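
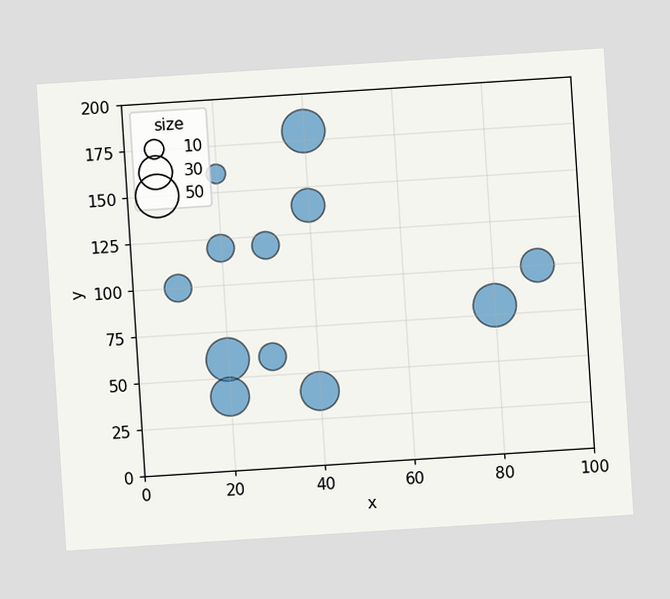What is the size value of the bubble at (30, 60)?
The chart is tilted about 4° counter-clockwise. Matching the bubble at (30, 60) against the size legend gives 20.

20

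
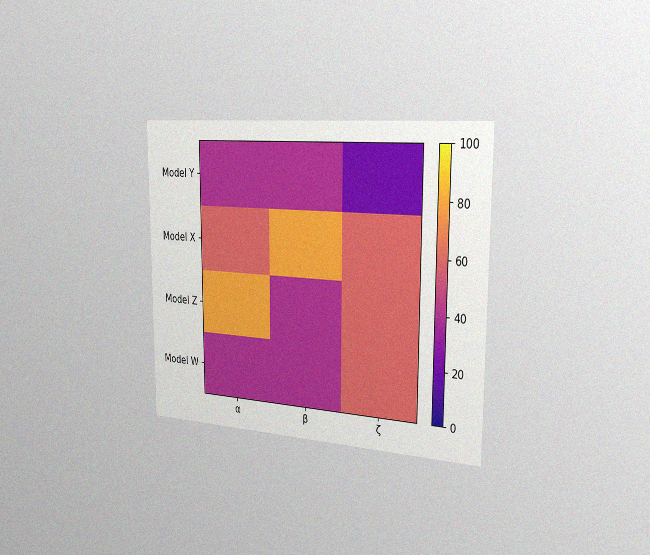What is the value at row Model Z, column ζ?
60

The chart is viewed slightly from the right, with some photo noise. Matching cell (Model Z, ζ) against the colorbar gives 60.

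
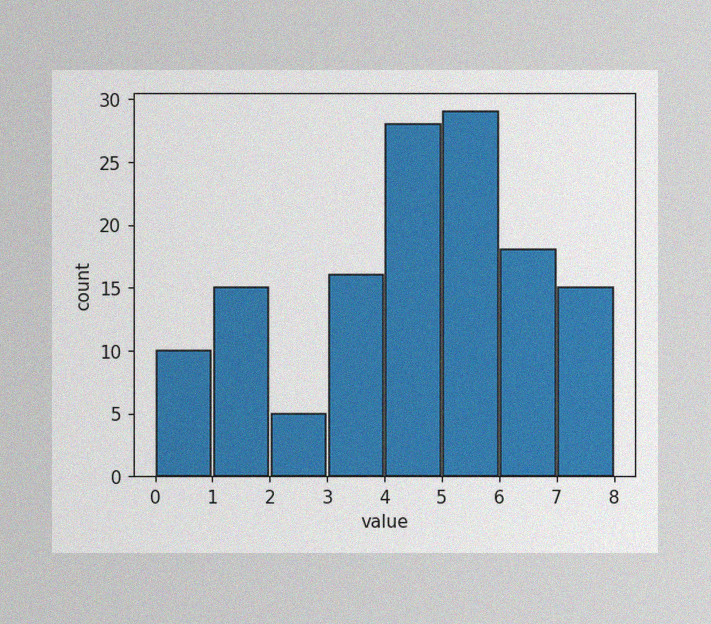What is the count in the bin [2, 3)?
5

The image has some photo noise and uneven lighting. The [2, 3) bin has height 5.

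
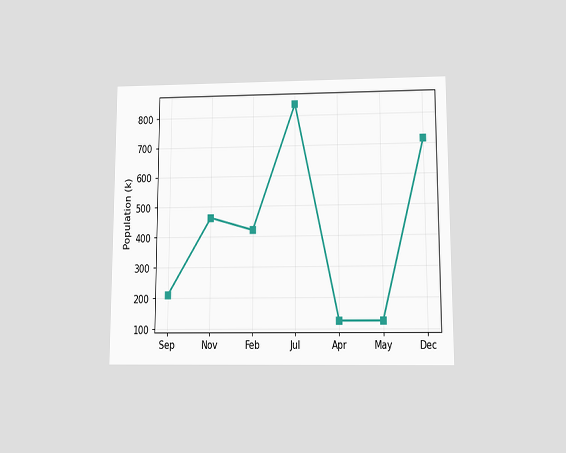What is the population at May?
126k

The chart is viewed slightly from below. At May, the line is at 126k.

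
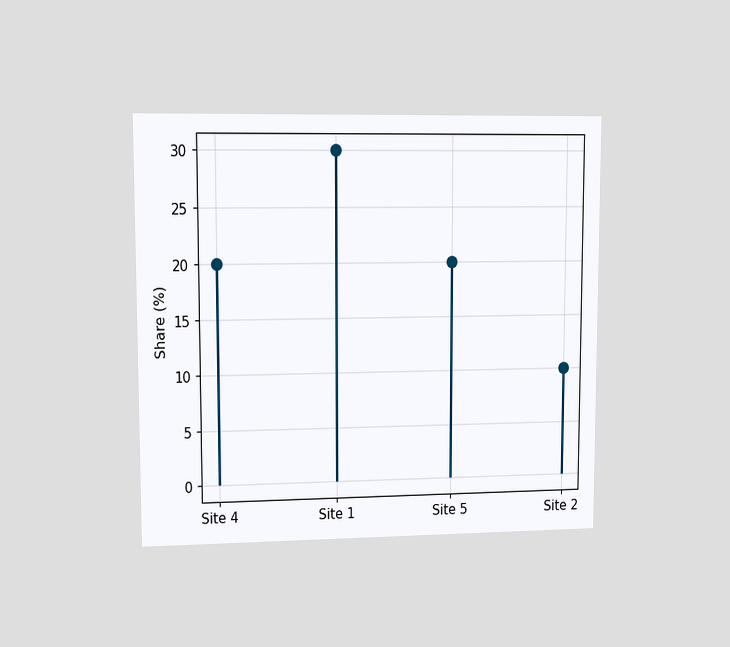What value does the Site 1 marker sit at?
The chart is viewed at a slight angle. The Site 1 marker sits at 30%.

30%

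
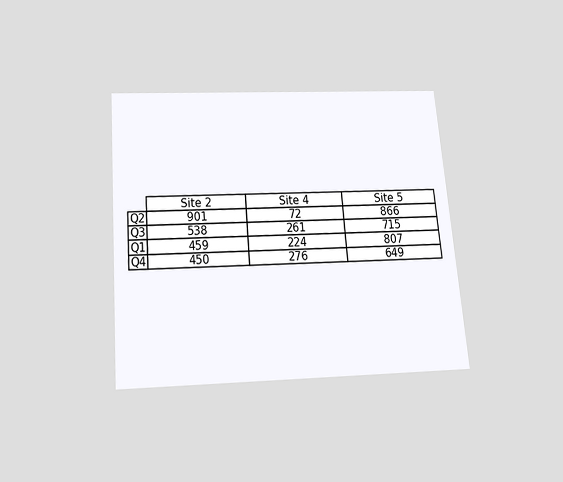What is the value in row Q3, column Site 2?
538

The chart is tilted about 5° counter-clockwise and viewed slightly from below. The (Q3, Site 2) cell reads 538.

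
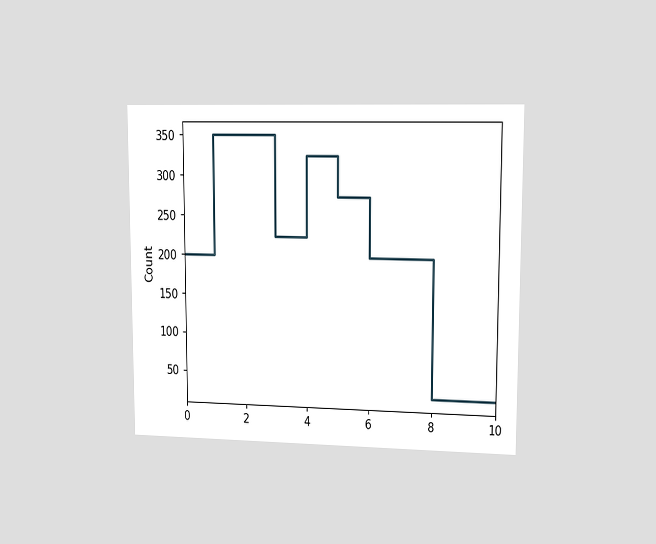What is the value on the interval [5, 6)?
275

The chart is viewed at a slight angle. On [5, 6) the step sits at 275.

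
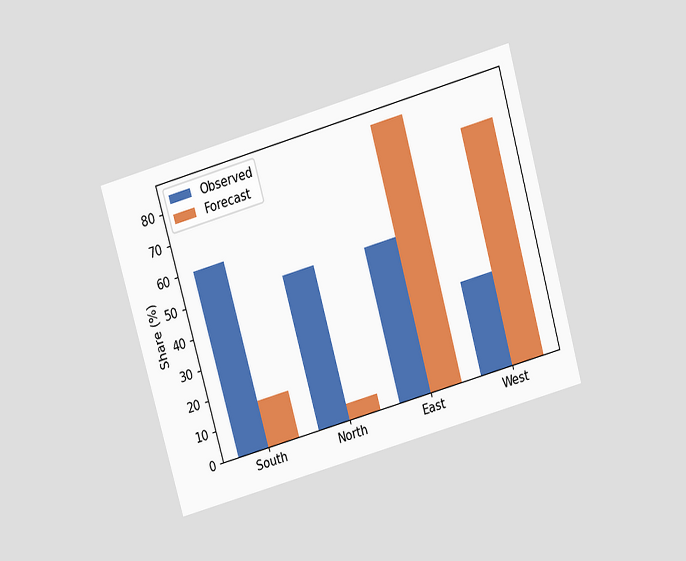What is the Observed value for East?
The chart is tilted about 16° counter-clockwise and viewed slightly from above. The Observed bar at East reaches 50% on the y-axis.

50%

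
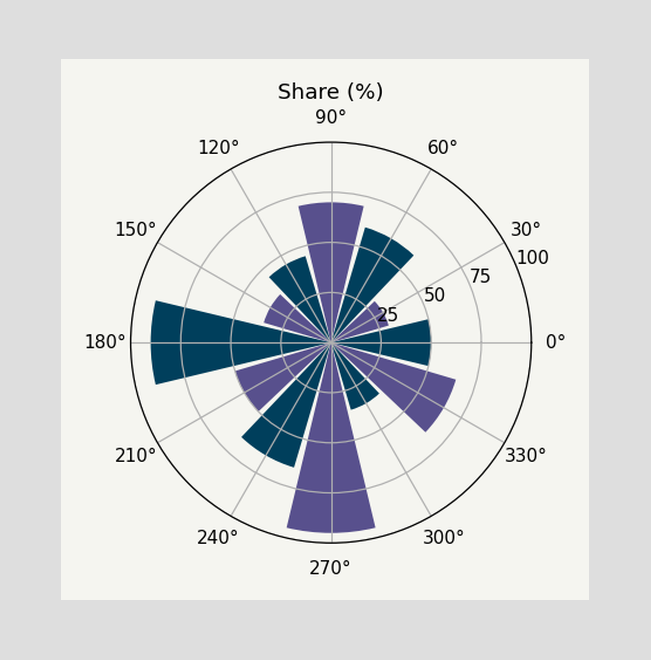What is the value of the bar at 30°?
30%

The bar at 30° reaches 30% on the radial axis.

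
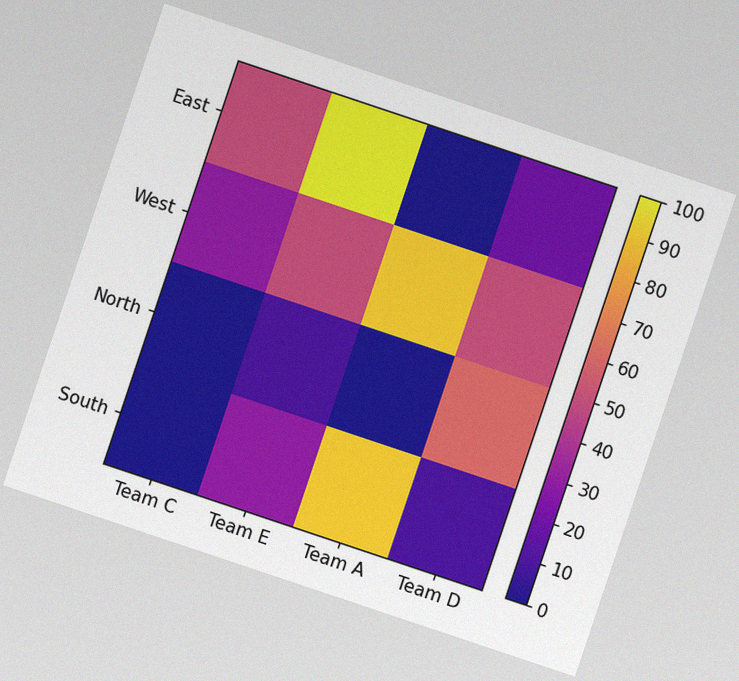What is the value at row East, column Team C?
The chart is tilted about 19° clockwise, with some photo noise. Matching cell (East, Team C) against the colorbar gives 50.

50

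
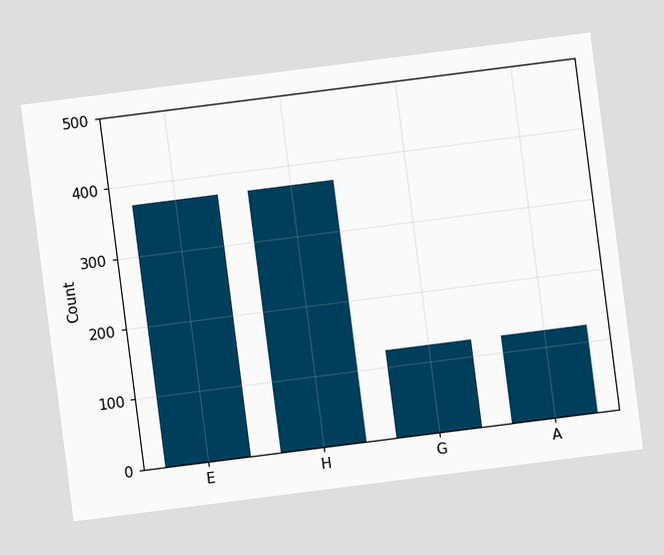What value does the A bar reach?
The chart is tilted about 7° counter-clockwise. Reading along the chart's y-axis, the A bar reaches 124.

124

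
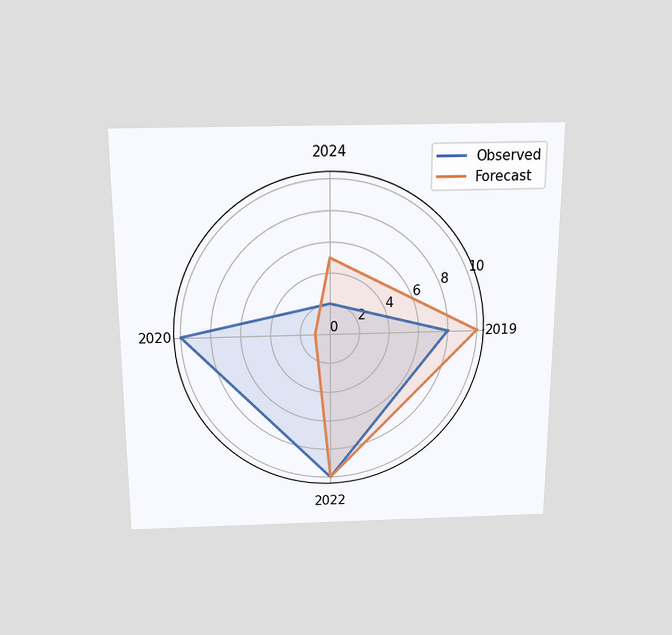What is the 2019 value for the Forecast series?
The chart is viewed slightly from above. On the 2019 axis, Forecast reaches 10.

10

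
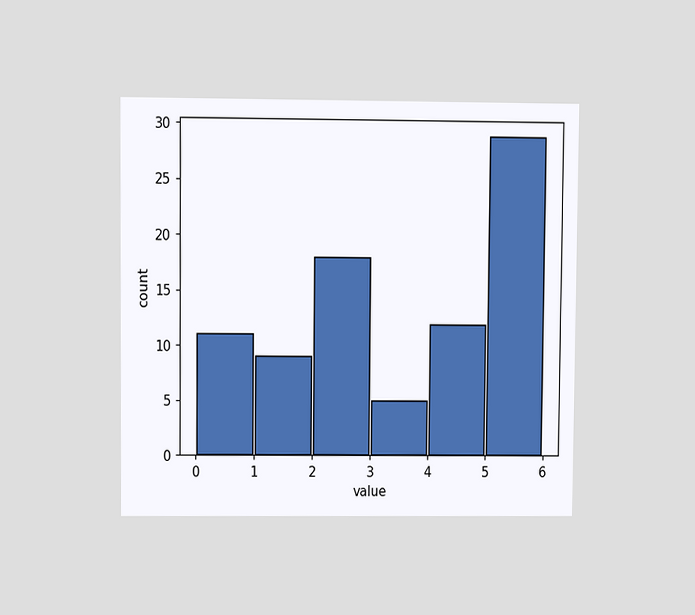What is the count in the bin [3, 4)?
The chart is viewed at a slight angle. The [3, 4) bin has height 5.

5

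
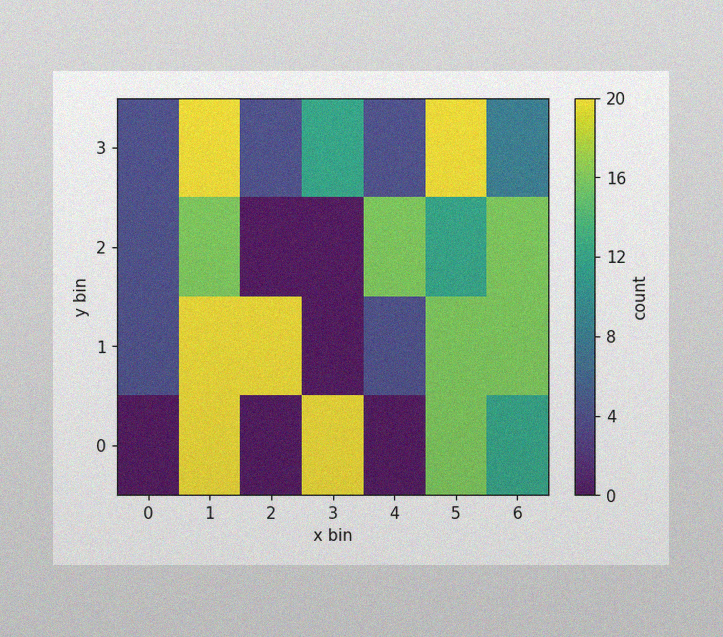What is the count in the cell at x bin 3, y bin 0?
The image has some photo noise and uneven lighting. Matching the cell (3, 0) against the colorbar gives 20.

20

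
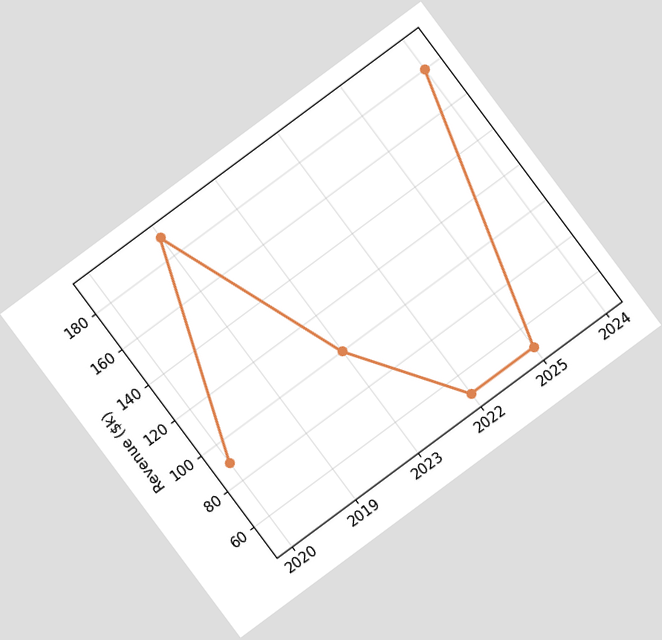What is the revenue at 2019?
The chart is tilted about 37° counter-clockwise. At 2019, the line is at $190k.

$190k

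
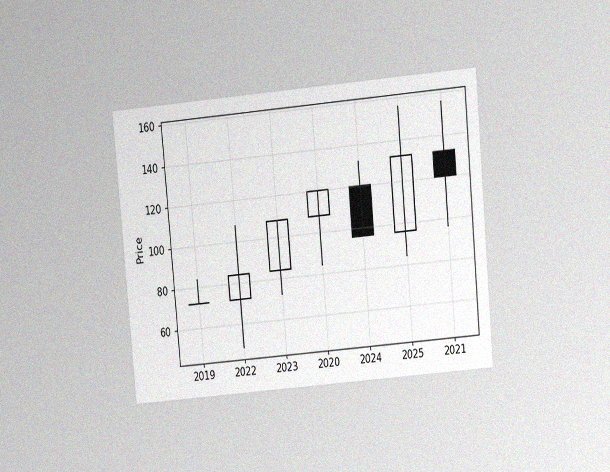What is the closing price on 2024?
96

The chart is tilted about 5° counter-clockwise and viewed at a slight angle, with some photo noise. The 2024 candle closes at 96.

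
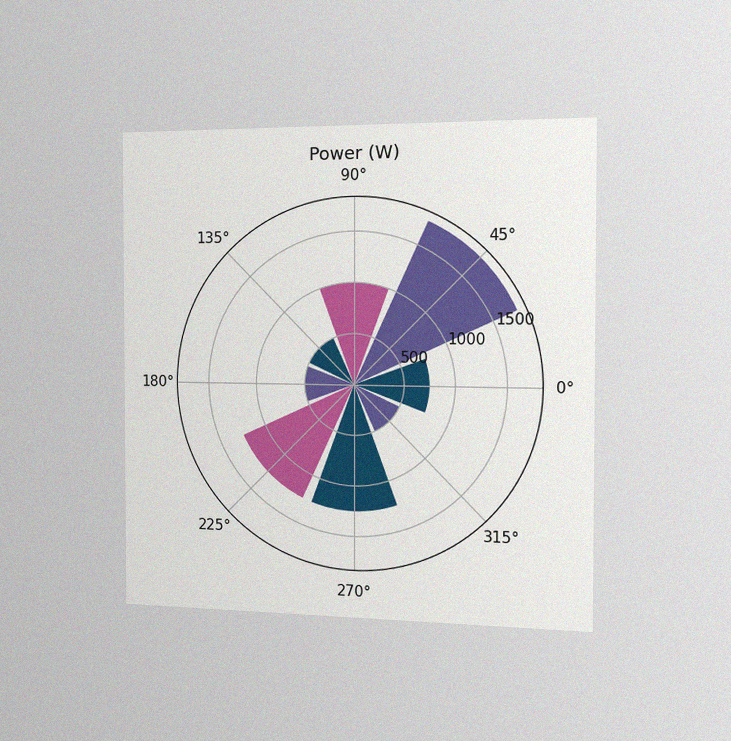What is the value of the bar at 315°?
The chart is viewed slightly from the right, with some photo noise. The bar at 315° reaches 500W on the radial axis.

500W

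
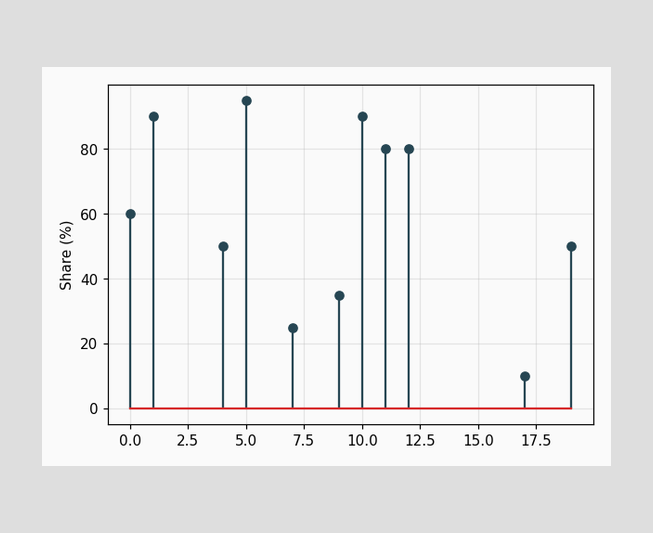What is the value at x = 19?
50%

The stem at x=19 reaches 50%.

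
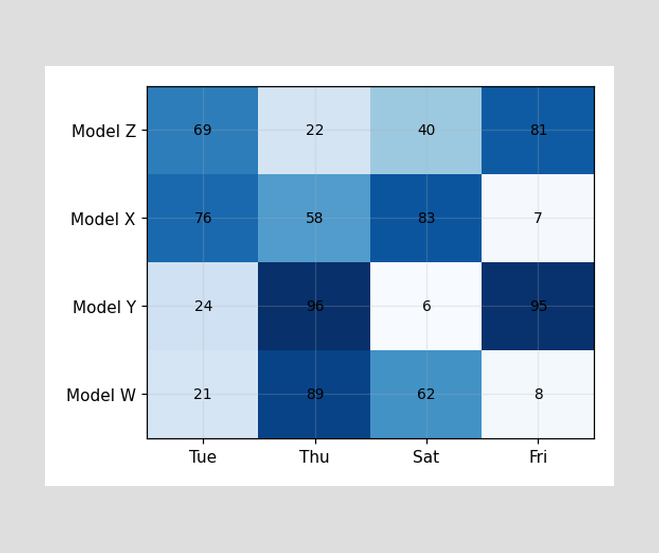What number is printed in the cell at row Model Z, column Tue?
69

The (Model Z, Tue) cell reads 69.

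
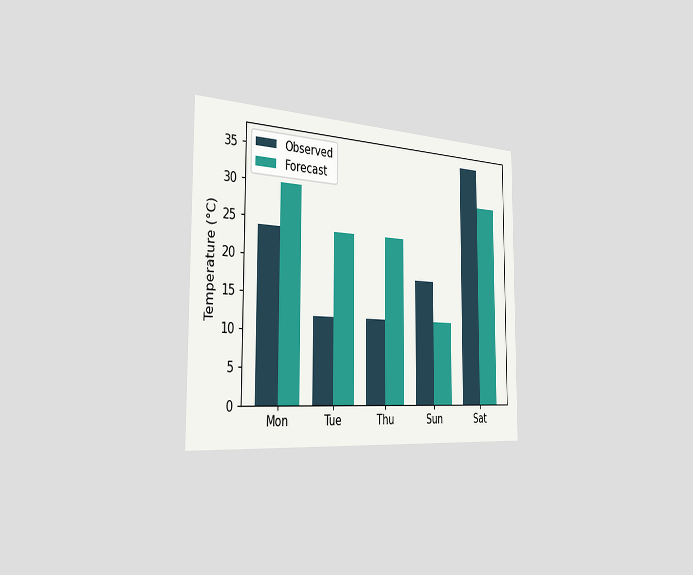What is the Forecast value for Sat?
30°C

The chart is viewed slightly from the left. The Forecast bar at Sat reaches 30°C on the y-axis.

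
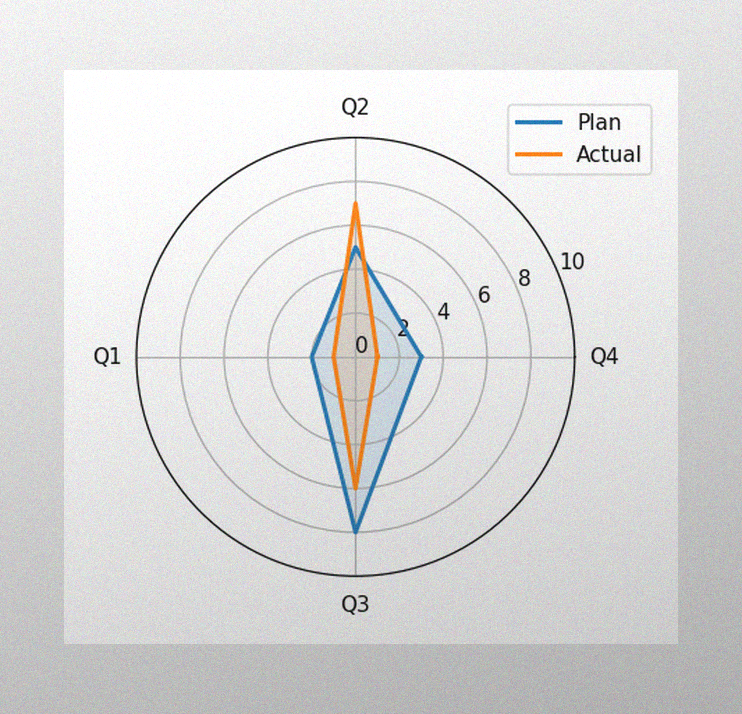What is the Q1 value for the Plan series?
The image has some photo noise and uneven lighting. On the Q1 axis, Plan reaches 2.

2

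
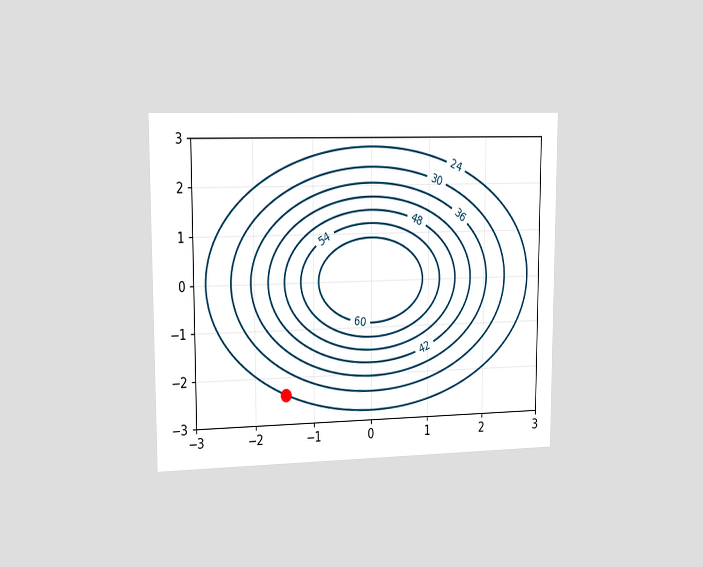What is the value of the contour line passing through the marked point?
24

The chart is viewed slightly from the left. The marked point sits on the contour labelled 24.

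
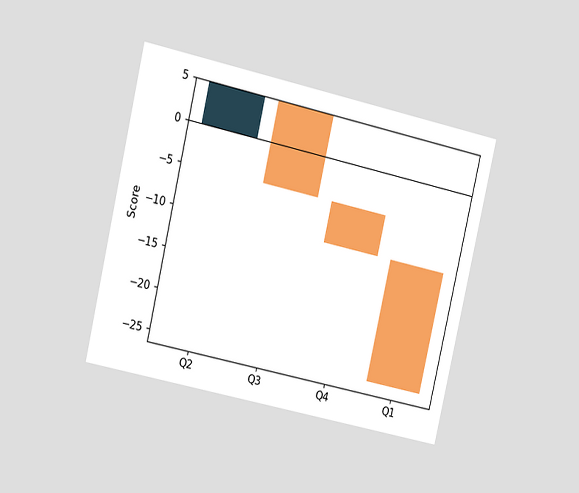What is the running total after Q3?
The chart is tilted about 13° clockwise and viewed slightly from the left. After Q3 the running total reaches -5.

-5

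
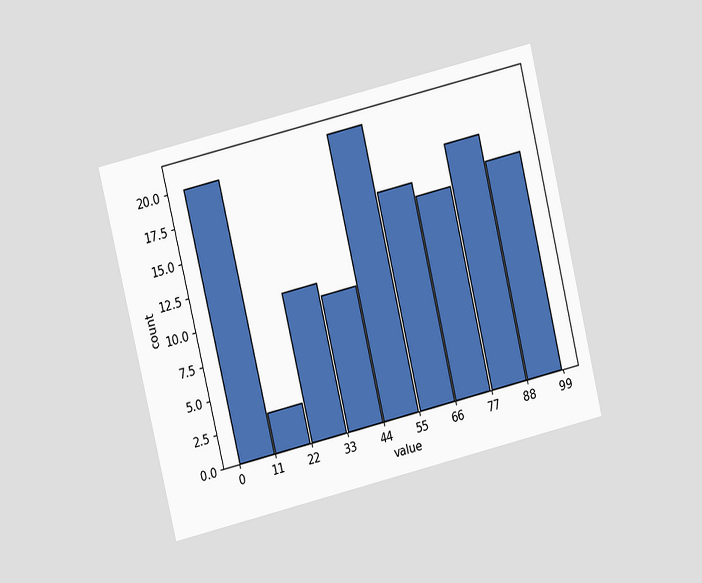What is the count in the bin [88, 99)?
The chart is tilted about 14° counter-clockwise and viewed at a slight angle. The [88, 99) bin has height 16.

16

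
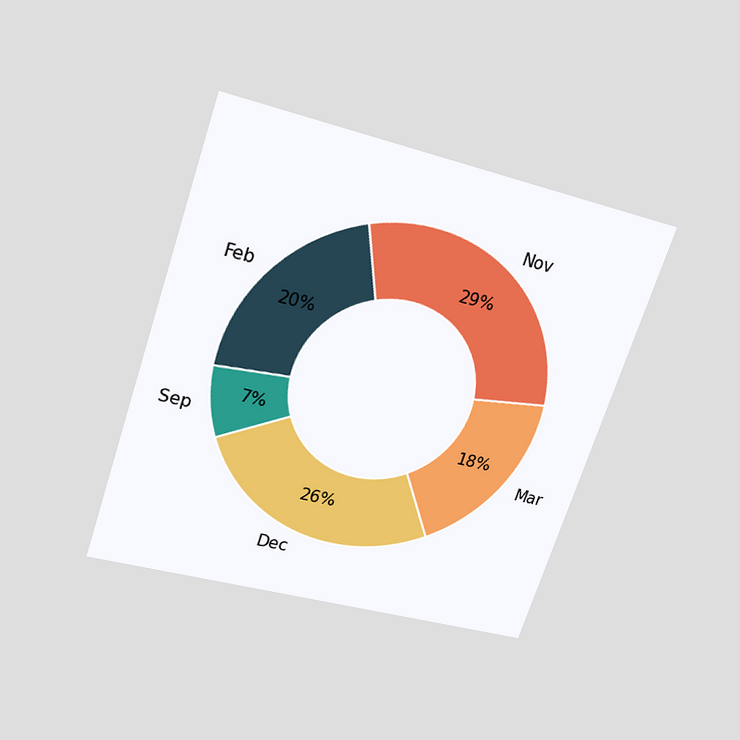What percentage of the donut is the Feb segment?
The chart is tilted about 18° clockwise and viewed slightly from above. The Feb segment takes up 20% of the ring.

20%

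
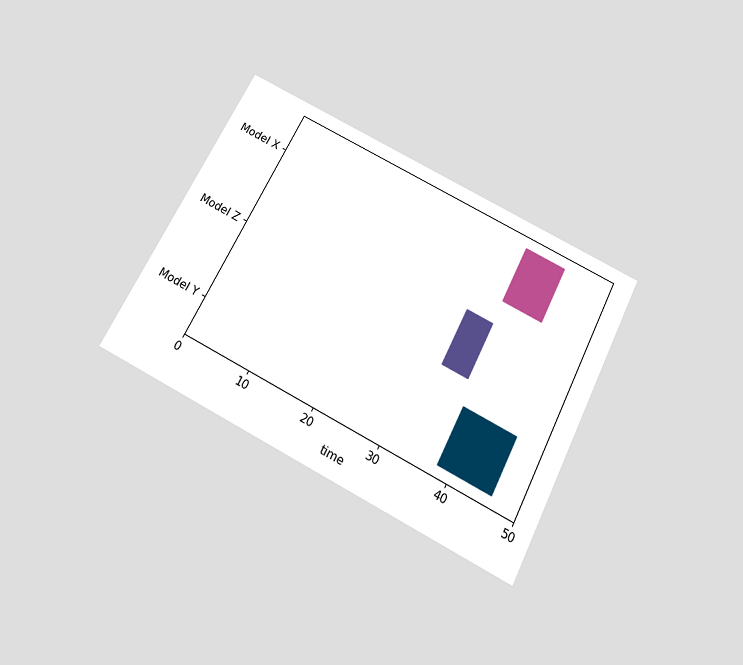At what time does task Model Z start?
The chart is tilted about 27° clockwise and viewed slightly from below. The Model Z bar begins at t=33.

33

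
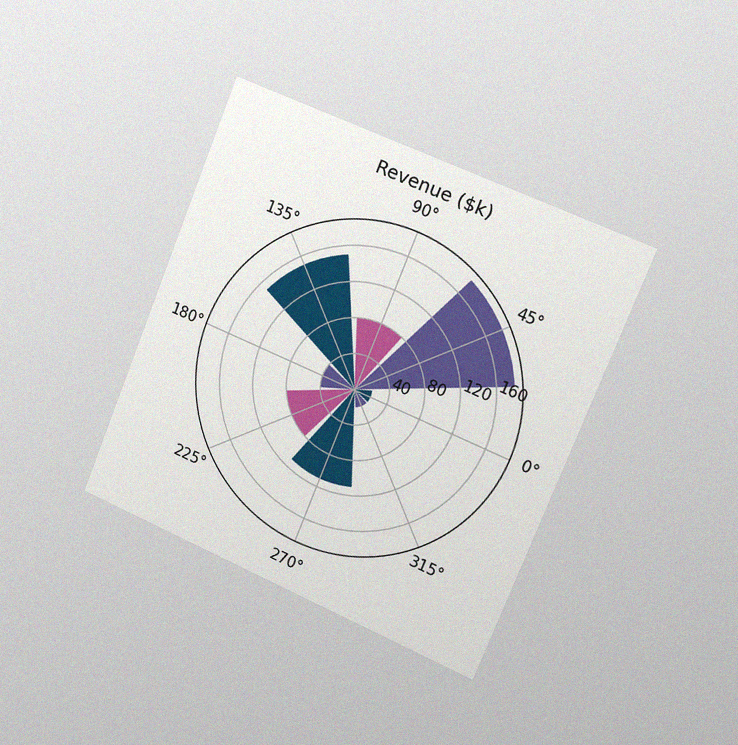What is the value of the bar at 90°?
$80k

The chart is tilted about 22° clockwise and viewed slightly from the right, with some photo noise. The bar at 90° reaches $80k on the radial axis.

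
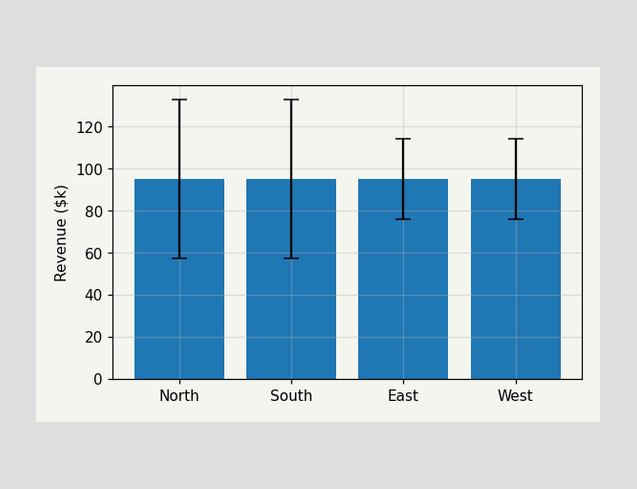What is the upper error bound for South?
$133k

The South bar's upper whisker reaches $133k.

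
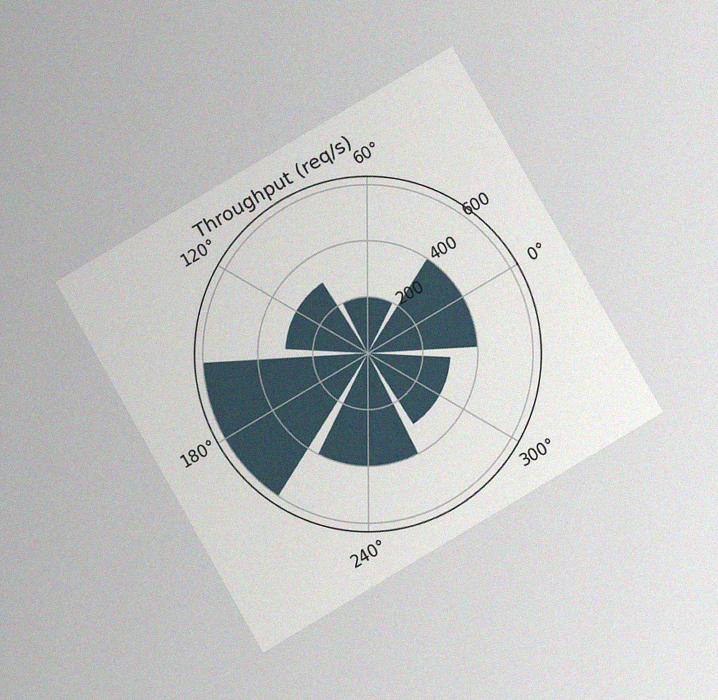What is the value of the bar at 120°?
300req/s

The chart is tilted about 30° counter-clockwise and viewed at a slight angle, with some photo noise. The bar at 120° reaches 300req/s on the radial axis.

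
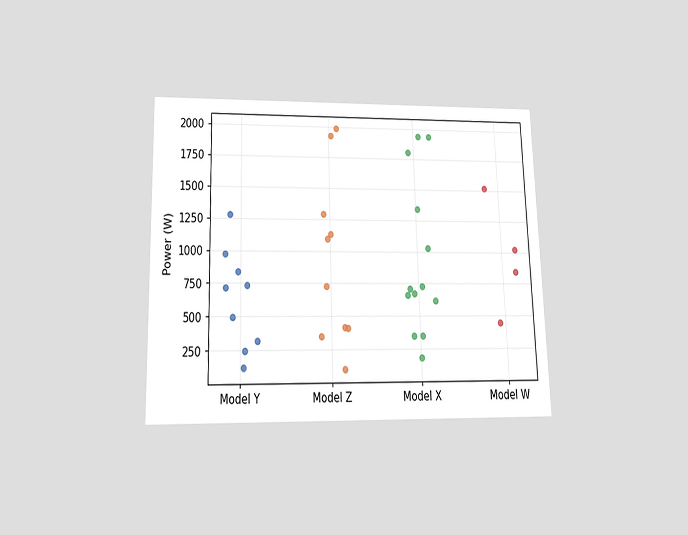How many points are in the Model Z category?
10

The chart is viewed slightly from below. Counting the markers in the Model Z column gives 10.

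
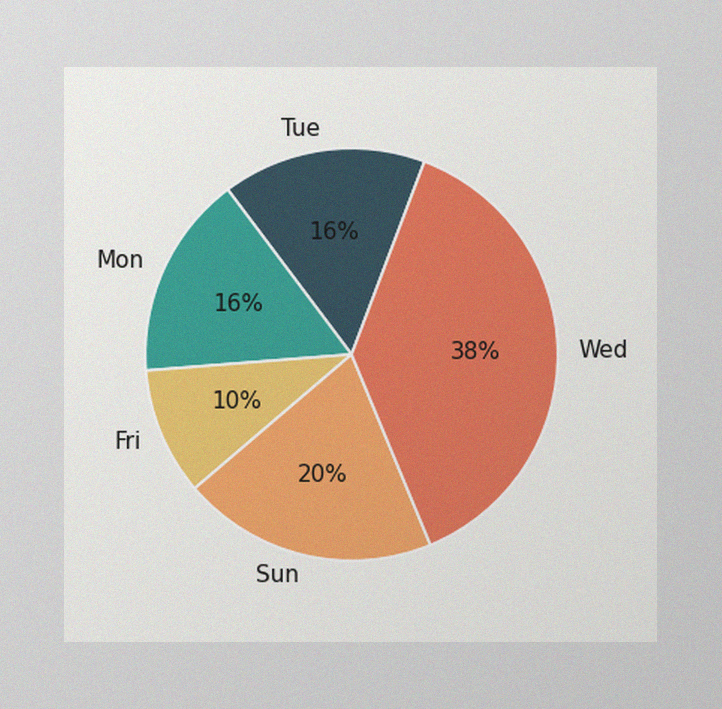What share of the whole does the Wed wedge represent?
38%

The image has some photo noise and uneven lighting. The Wed slice takes up 38% of the pie.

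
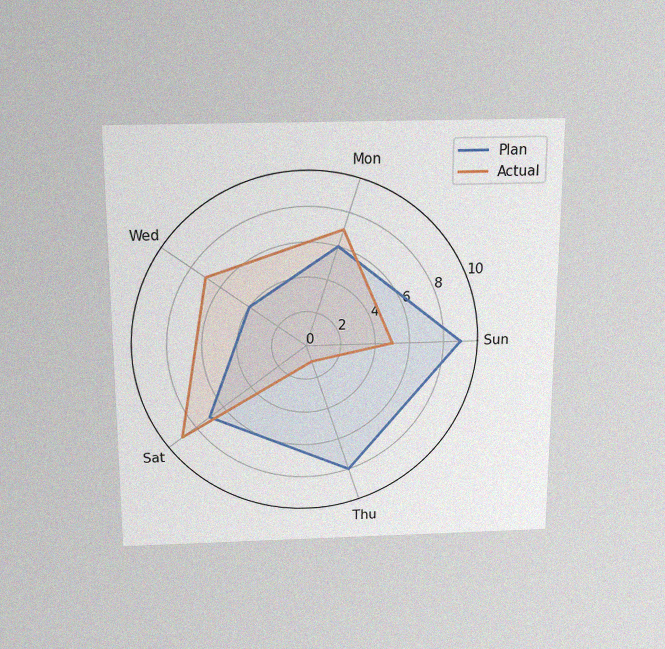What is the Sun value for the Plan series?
9

The chart is viewed slightly from above, with some photo noise. On the Sun axis, Plan reaches 9.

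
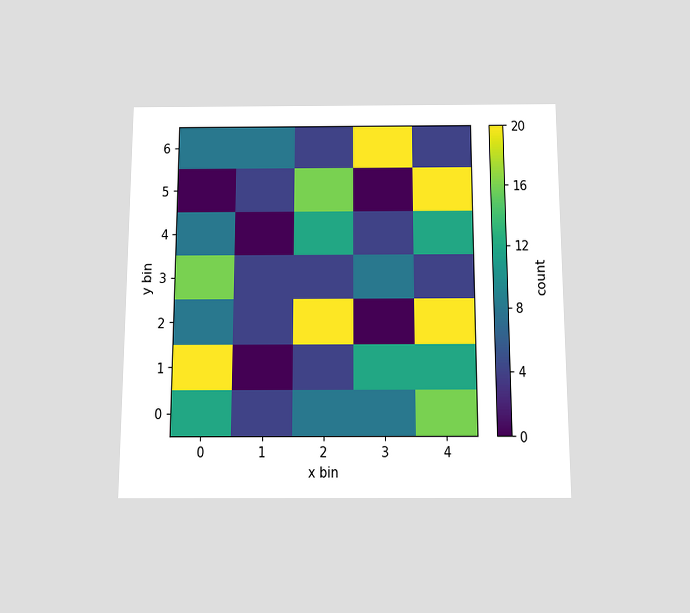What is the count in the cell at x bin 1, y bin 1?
0

The chart is viewed slightly from below. Matching the cell (1, 1) against the colorbar gives 0.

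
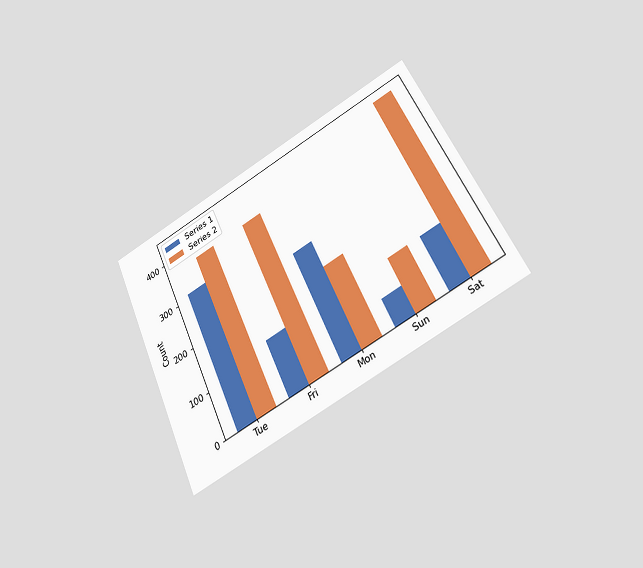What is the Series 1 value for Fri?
The chart is tilted about 25° counter-clockwise and viewed at a slight angle. The Series 1 bar at Fri reaches 124 on the y-axis.

124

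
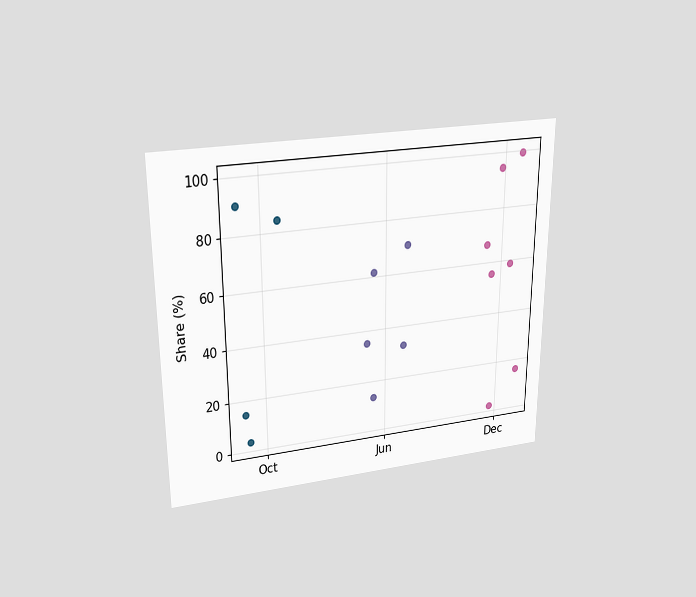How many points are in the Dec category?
The chart is viewed slightly from above. Counting the markers in the Dec column gives 7.

7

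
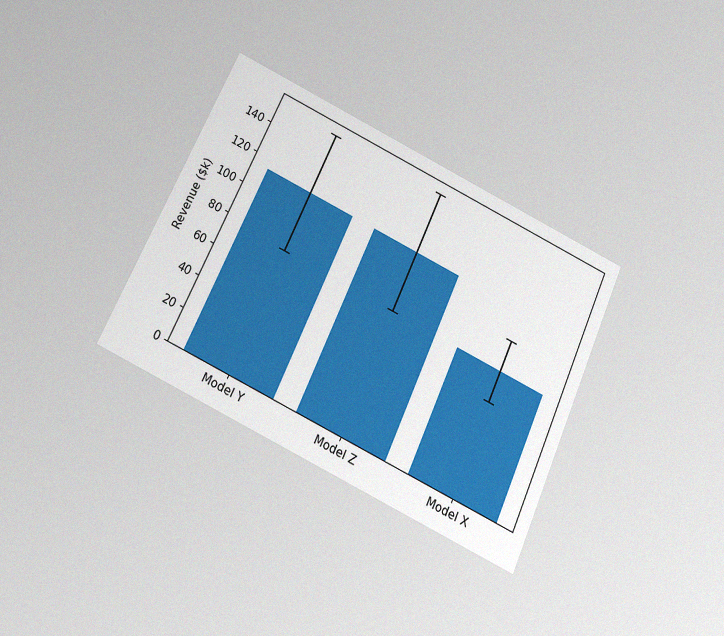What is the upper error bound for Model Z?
$152k

The chart is tilted about 25° clockwise and viewed slightly from below, with some photo noise. The Model Z bar's upper whisker reaches $152k.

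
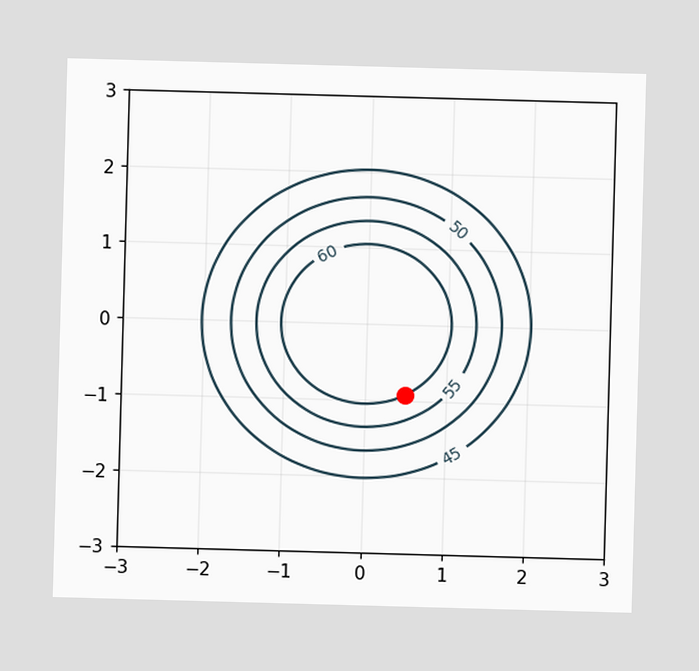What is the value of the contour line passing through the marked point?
60

The marked point sits on the contour labelled 60.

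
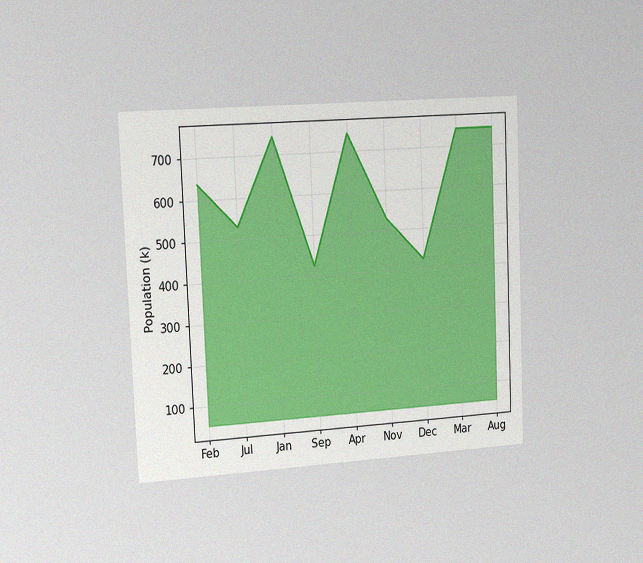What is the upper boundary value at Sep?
The chart is tilted about 2° counter-clockwise and viewed slightly from the left, with some photo noise. At Sep the upper boundary is at 424k.

424k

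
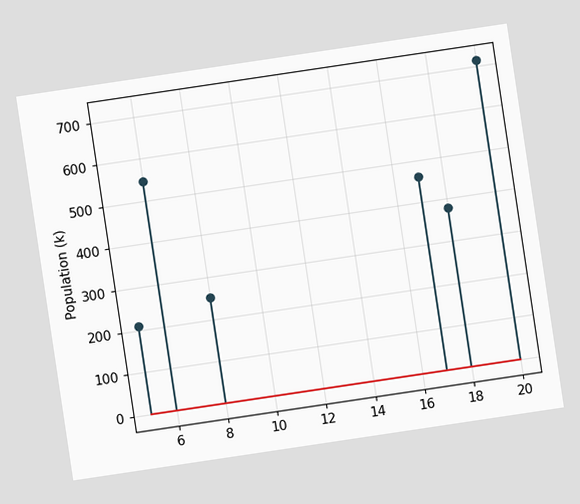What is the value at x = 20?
The chart is tilted about 8° counter-clockwise. The stem at x=20 reaches 714k.

714k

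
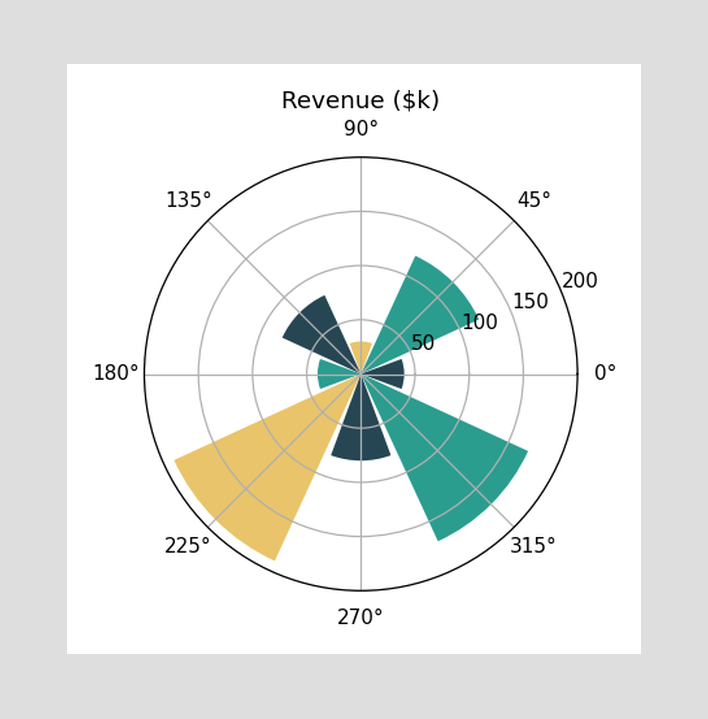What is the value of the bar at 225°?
$190k

The bar at 225° reaches $190k on the radial axis.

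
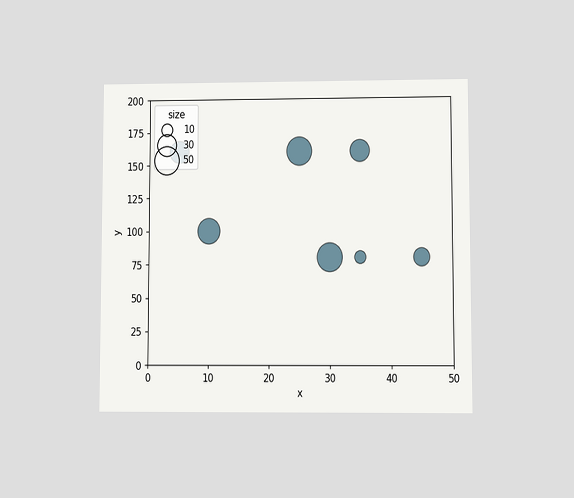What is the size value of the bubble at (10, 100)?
40

The chart is viewed at a slight angle. Matching the bubble at (10, 100) against the size legend gives 40.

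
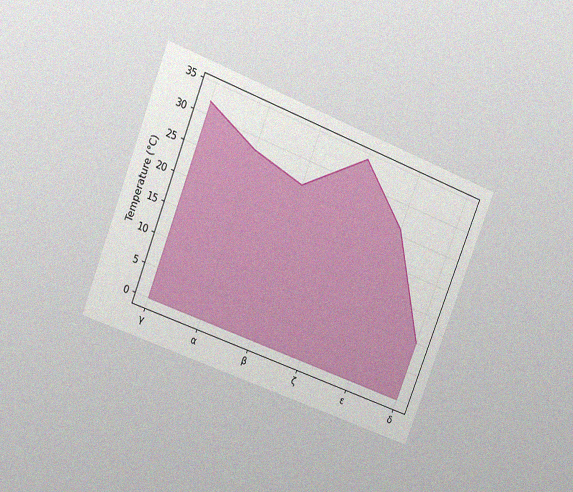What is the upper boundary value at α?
28°C

The chart is tilted about 21° clockwise and viewed at a slight angle, with some photo noise. At α the upper boundary is at 28°C.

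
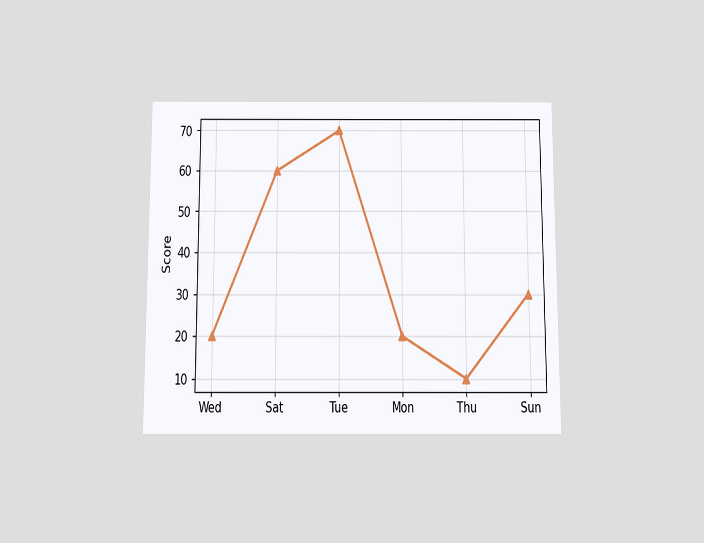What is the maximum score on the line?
70

The chart is viewed slightly from below. The highest point is at Tue, and reading across to the y-axis gives 70.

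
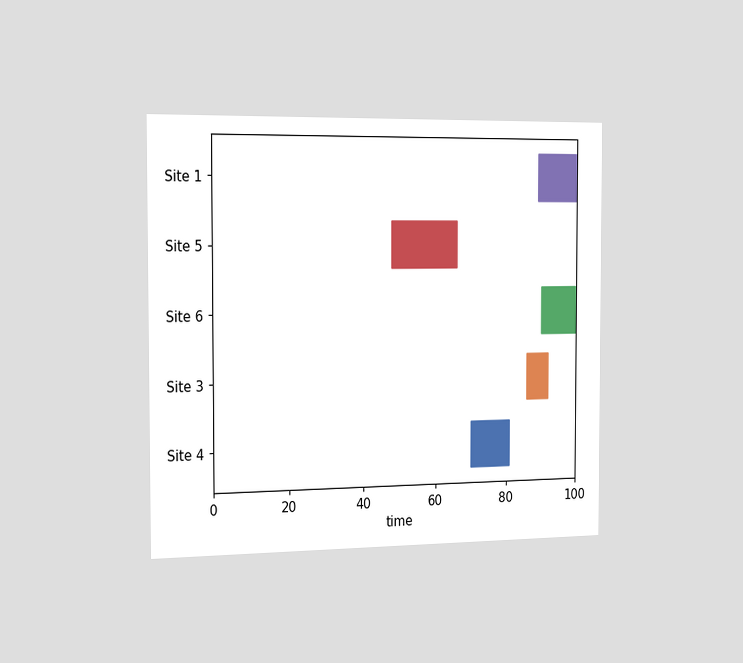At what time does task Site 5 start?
The chart is viewed slightly from the left. The Site 5 bar begins at t=48.

48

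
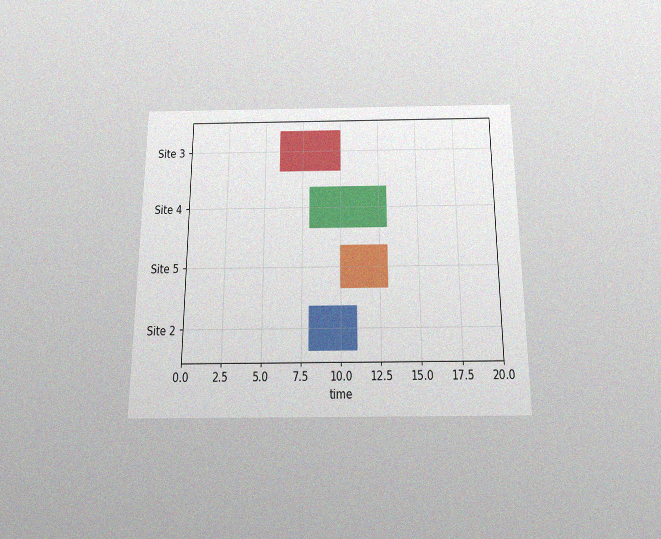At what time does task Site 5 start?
10

The chart is viewed slightly from below, with some photo noise. The Site 5 bar begins at t=10.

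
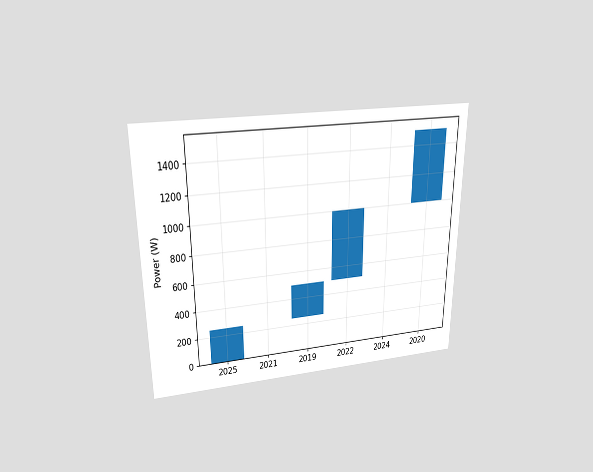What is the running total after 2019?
The chart is viewed slightly from above. After 2019 the running total reaches 500W.

500W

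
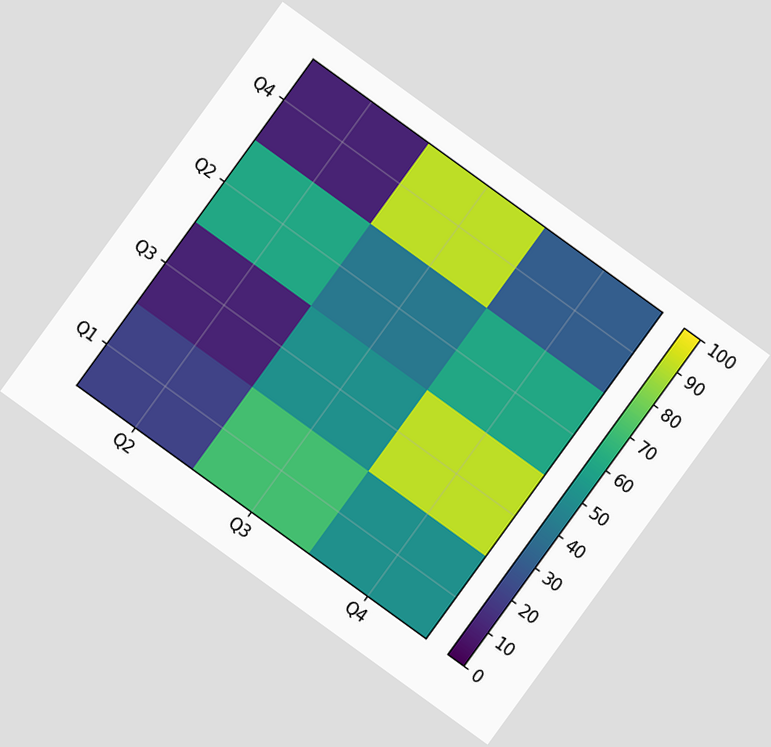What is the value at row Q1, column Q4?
The chart is tilted about 36° clockwise. Matching cell (Q1, Q4) against the colorbar gives 50.

50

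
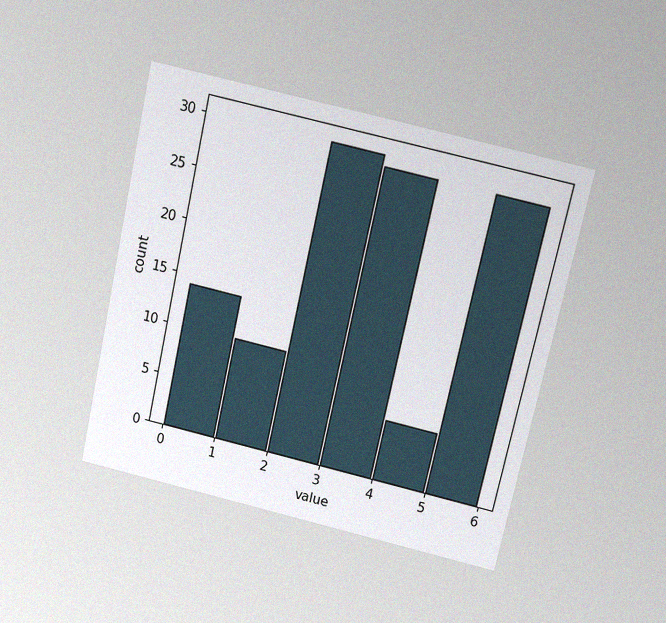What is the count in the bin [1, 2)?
10

The chart is tilted about 13° clockwise and viewed slightly from above, with some photo noise. The [1, 2) bin has height 10.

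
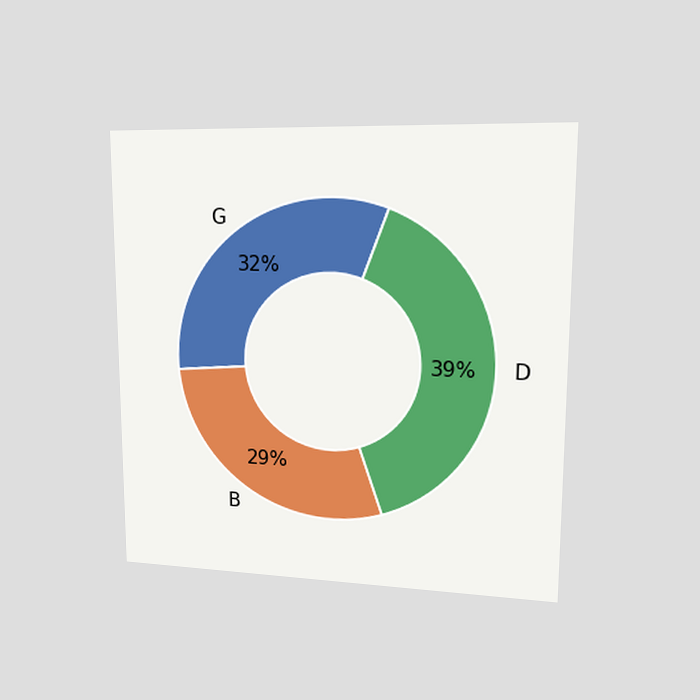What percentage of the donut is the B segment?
29%

The chart is viewed at a slight angle. The B segment takes up 29% of the ring.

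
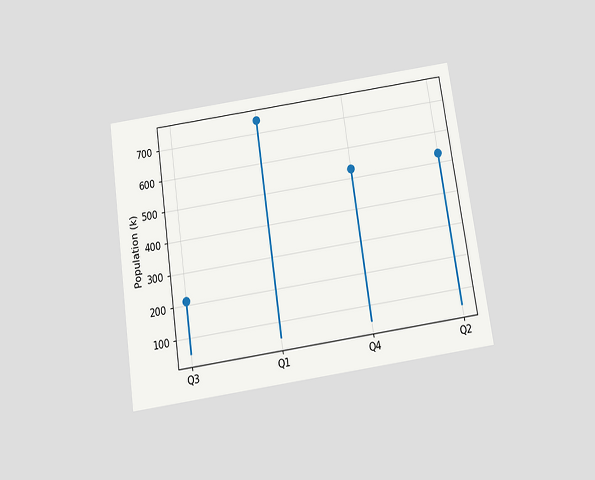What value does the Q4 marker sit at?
The chart is tilted about 8° counter-clockwise and viewed slightly from below. The Q4 marker sits at 530k.

530k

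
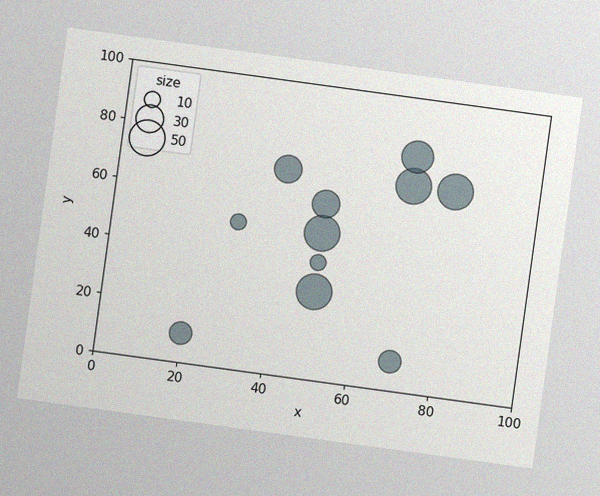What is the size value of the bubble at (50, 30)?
50

The chart is tilted about 8° clockwise, with some photo noise. Matching the bubble at (50, 30) against the size legend gives 50.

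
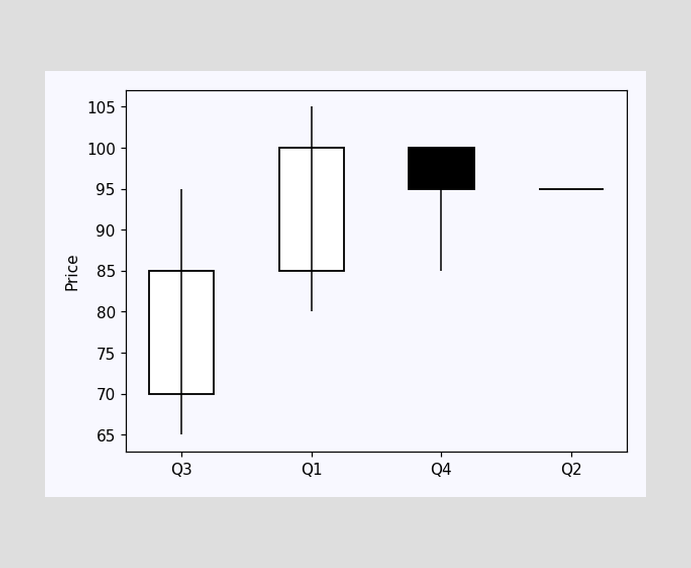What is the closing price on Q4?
95

The Q4 candle closes at 95.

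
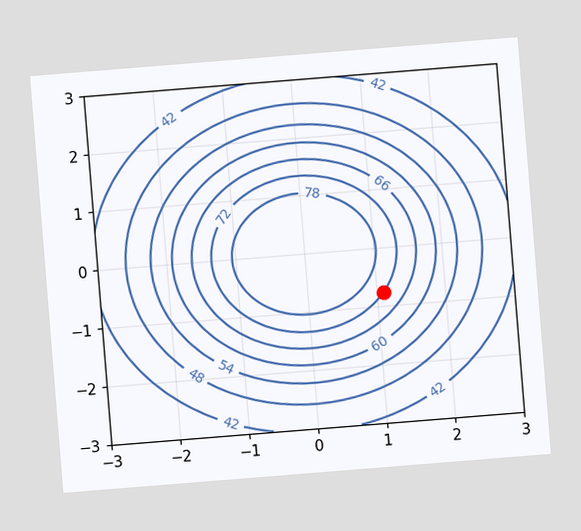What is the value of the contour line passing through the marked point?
The chart is tilted about 5° counter-clockwise. The marked point sits on the contour labelled 72.

72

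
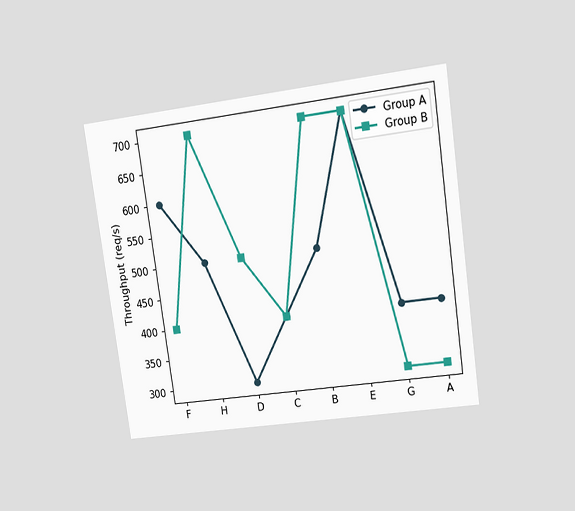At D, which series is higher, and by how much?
The chart is tilted about 8° counter-clockwise and viewed at a slight angle. At D, Group B sits above the other line by 200req/s.

Group B, by 200req/s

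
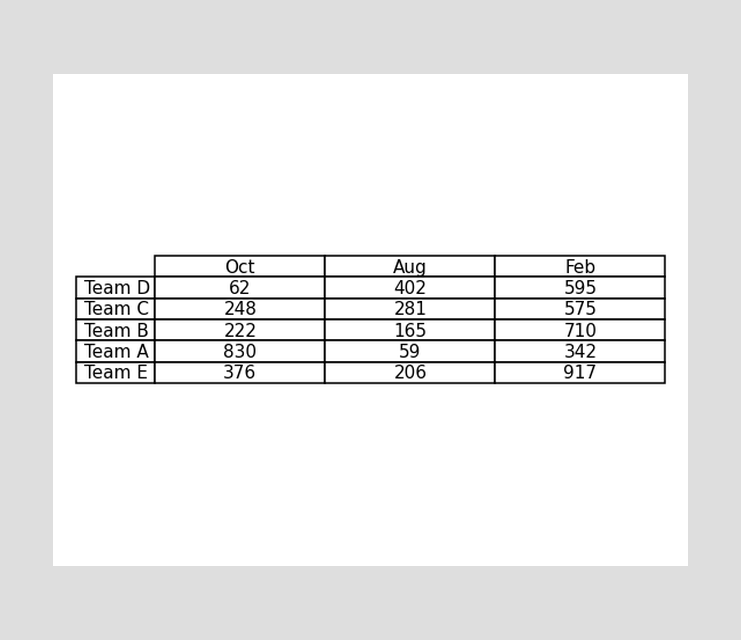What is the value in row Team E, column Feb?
The (Team E, Feb) cell reads 917.

917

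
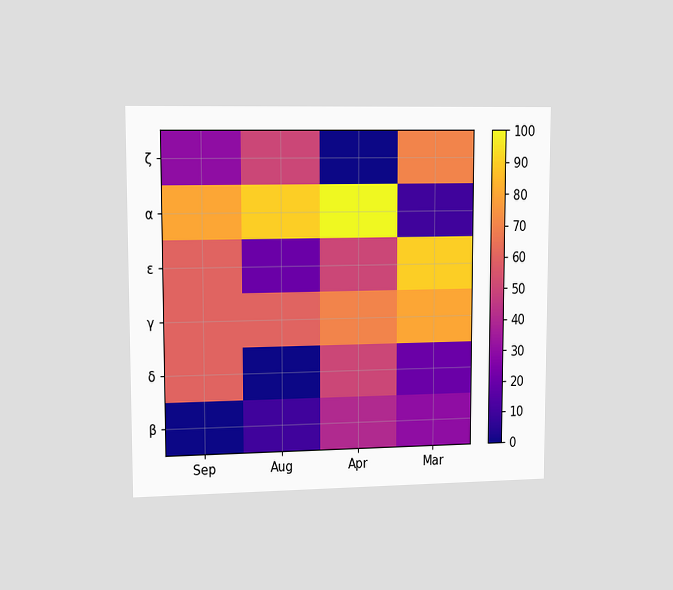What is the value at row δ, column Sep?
The chart is viewed slightly from the left. Matching cell (δ, Sep) against the colorbar gives 60.

60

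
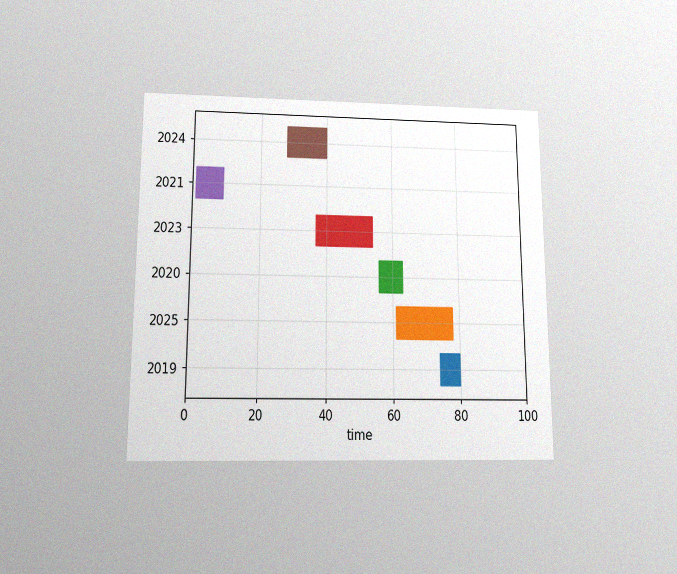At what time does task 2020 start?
The chart is viewed slightly from below, with some photo noise. The 2020 bar begins at t=56.

56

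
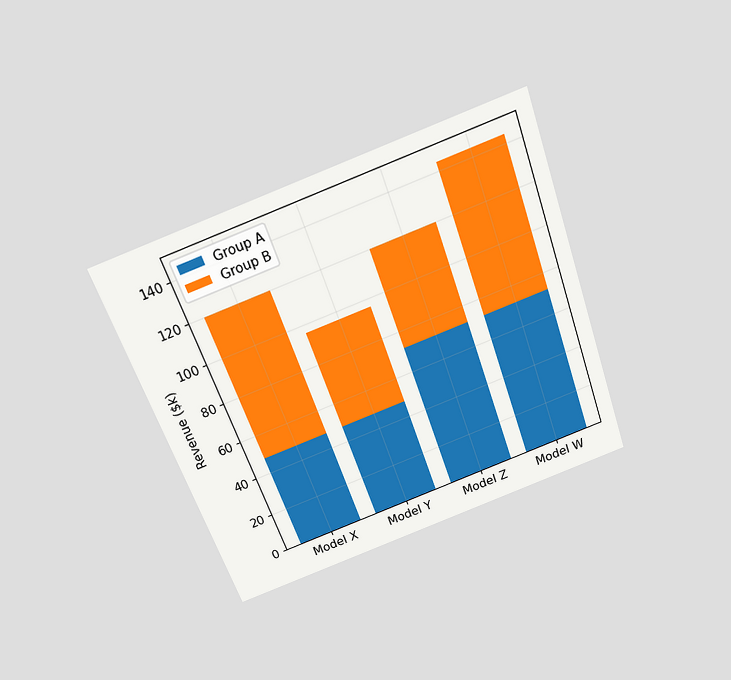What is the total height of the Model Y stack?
$96k

The chart is tilted about 20° counter-clockwise and viewed slightly from above. The Model Y stack's top reaches $96k on the y-axis.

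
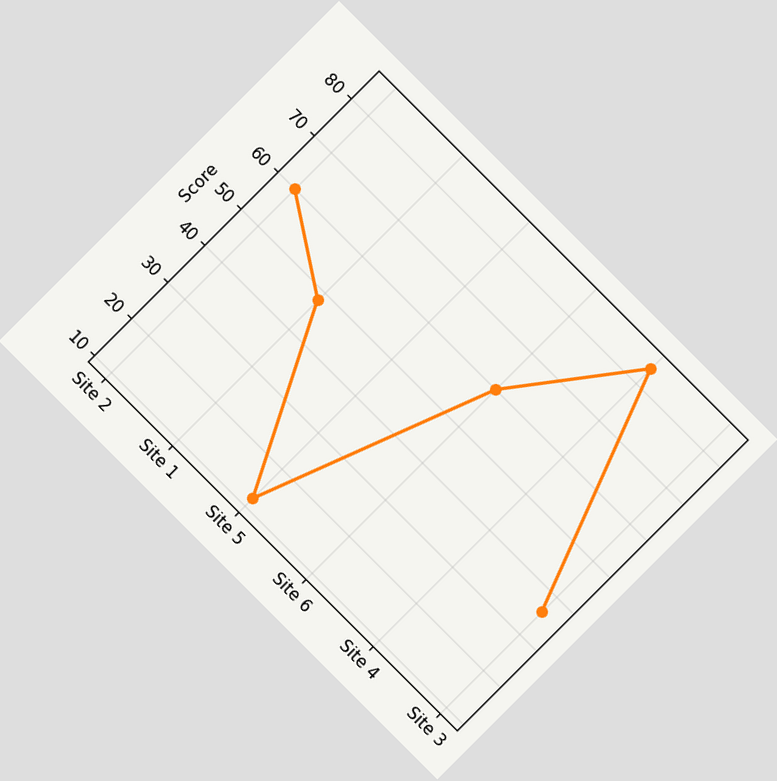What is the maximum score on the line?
84

The chart is tilted about 45° clockwise. The highest point is at Site 4, and reading across to the y-axis gives 84.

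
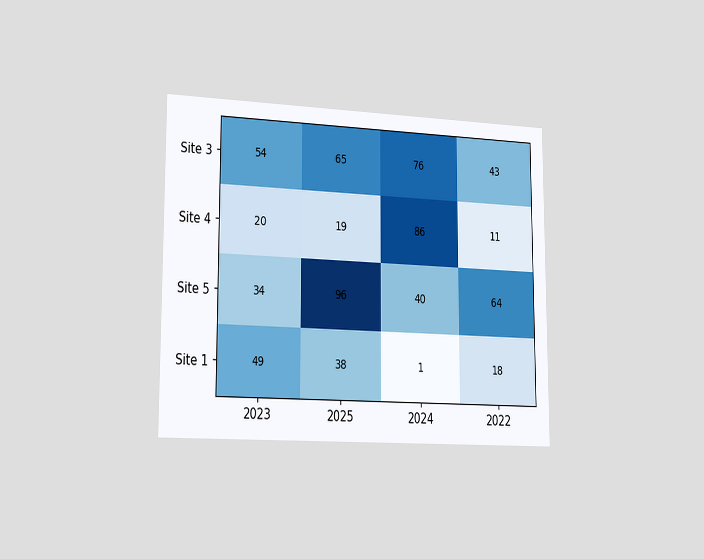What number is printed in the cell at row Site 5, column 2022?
64

The chart is viewed slightly from the left. The (Site 5, 2022) cell reads 64.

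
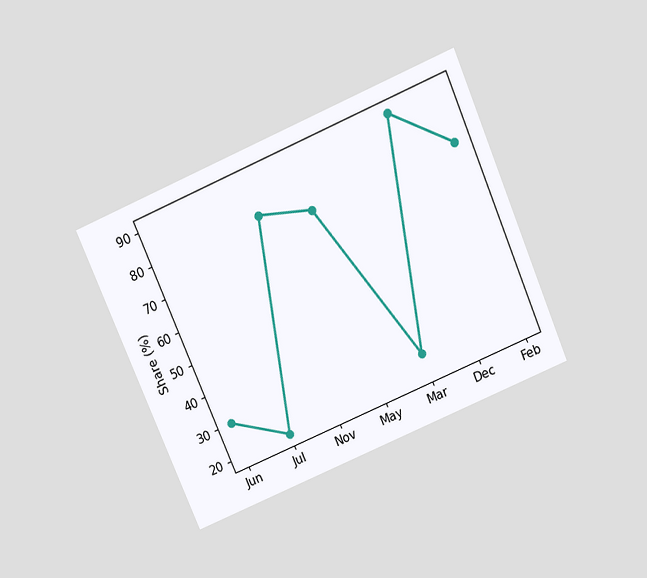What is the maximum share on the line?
90%

The chart is tilted about 23° counter-clockwise and viewed slightly from above. The highest point is at Dec, and reading across to the y-axis gives 90%.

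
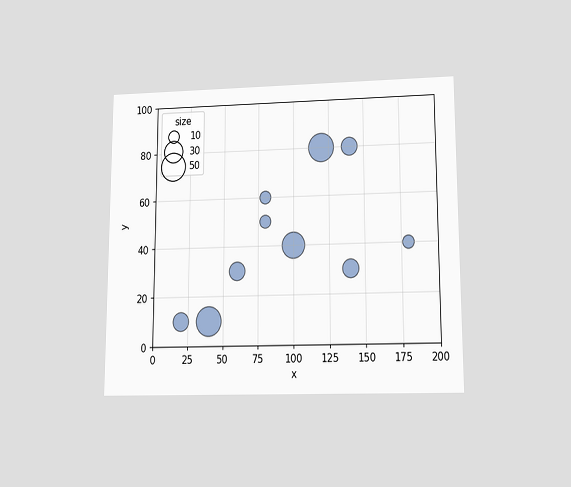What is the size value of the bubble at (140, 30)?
The chart is viewed slightly from below. Matching the bubble at (140, 30) against the size legend gives 20.

20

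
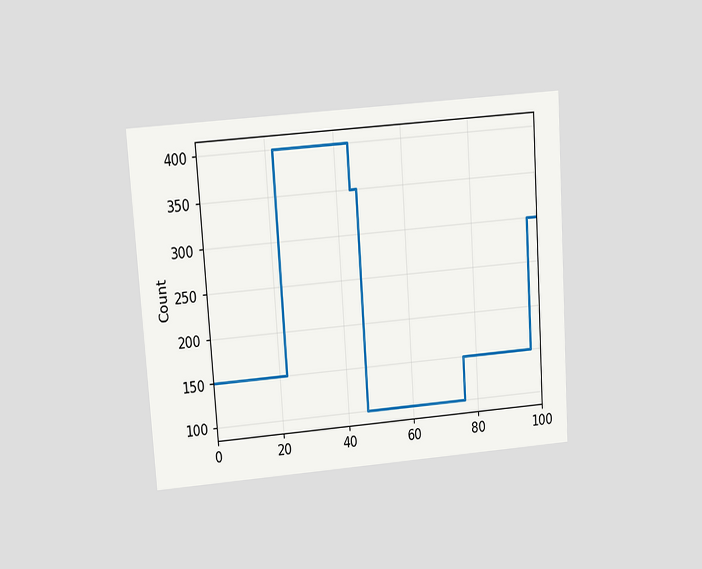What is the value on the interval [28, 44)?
The chart is tilted about 4° counter-clockwise and viewed slightly from above. On [28, 44) the step sits at 400.

400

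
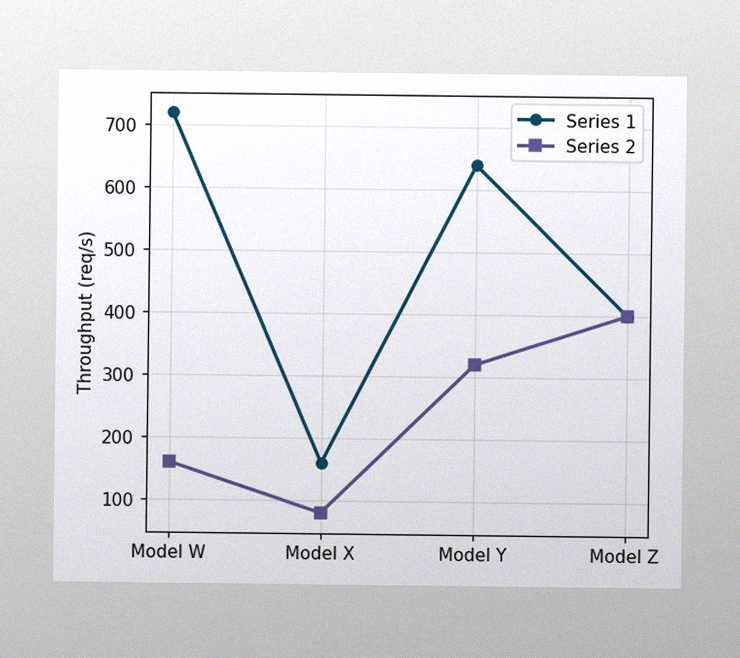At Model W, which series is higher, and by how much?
The image has some photo noise and uneven lighting. At Model W, Series 1 sits above the other line by 560req/s.

Series 1, by 560req/s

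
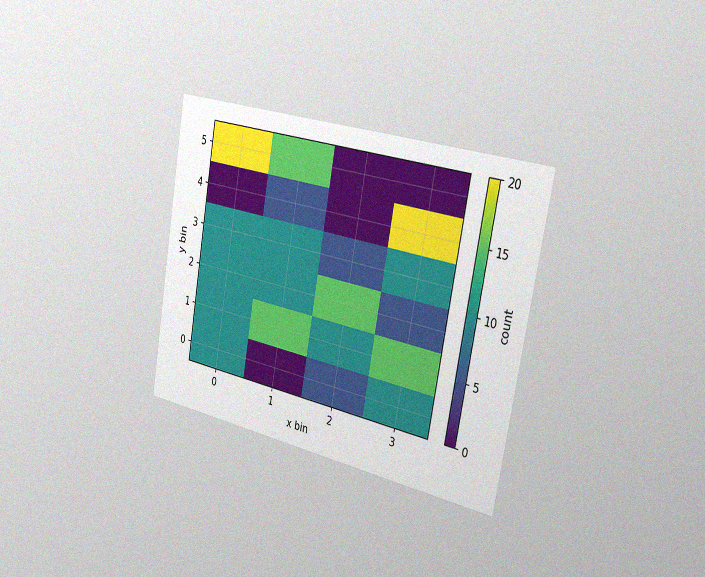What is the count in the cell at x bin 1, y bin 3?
10

The chart is tilted about 10° clockwise and viewed slightly from the right, with some photo noise. Matching the cell (1, 3) against the colorbar gives 10.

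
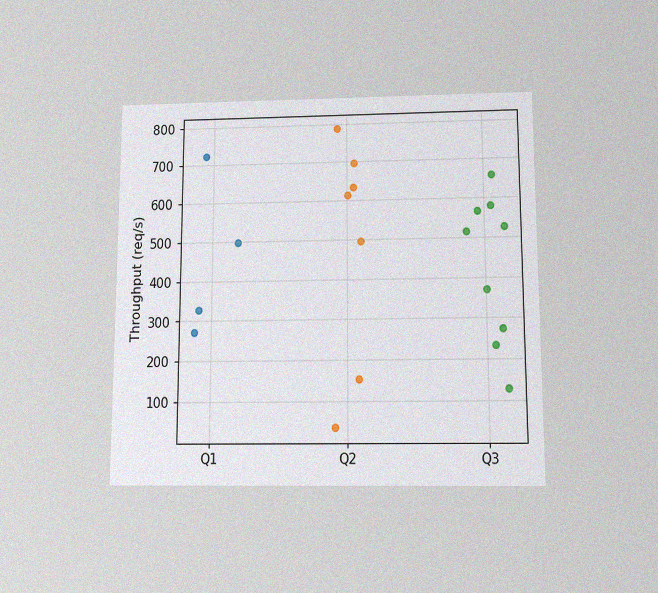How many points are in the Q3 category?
9

The chart is viewed slightly from below, with some photo noise. Counting the markers in the Q3 column gives 9.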